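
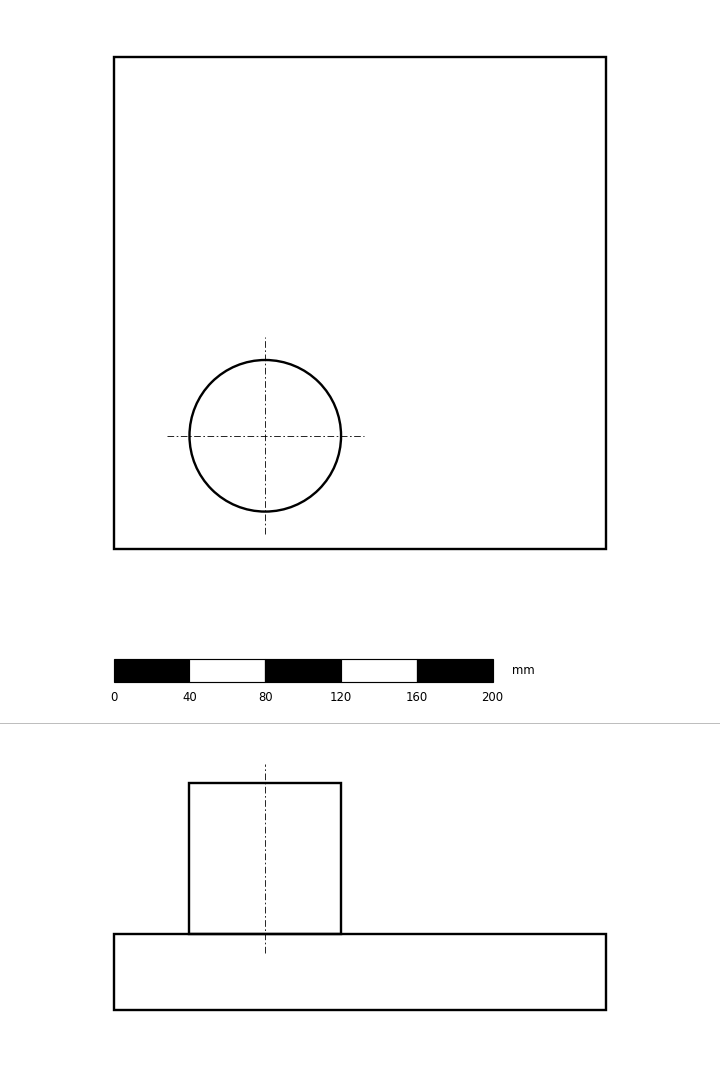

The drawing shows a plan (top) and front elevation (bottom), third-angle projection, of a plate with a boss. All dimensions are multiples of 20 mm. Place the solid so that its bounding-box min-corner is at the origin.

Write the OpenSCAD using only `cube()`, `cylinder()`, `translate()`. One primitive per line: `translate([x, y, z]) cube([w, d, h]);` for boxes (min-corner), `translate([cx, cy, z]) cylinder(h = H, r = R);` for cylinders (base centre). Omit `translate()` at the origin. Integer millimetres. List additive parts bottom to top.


cube([260, 260, 40]);
translate([80, 60, 40]) cylinder(h = 80, r = 40);


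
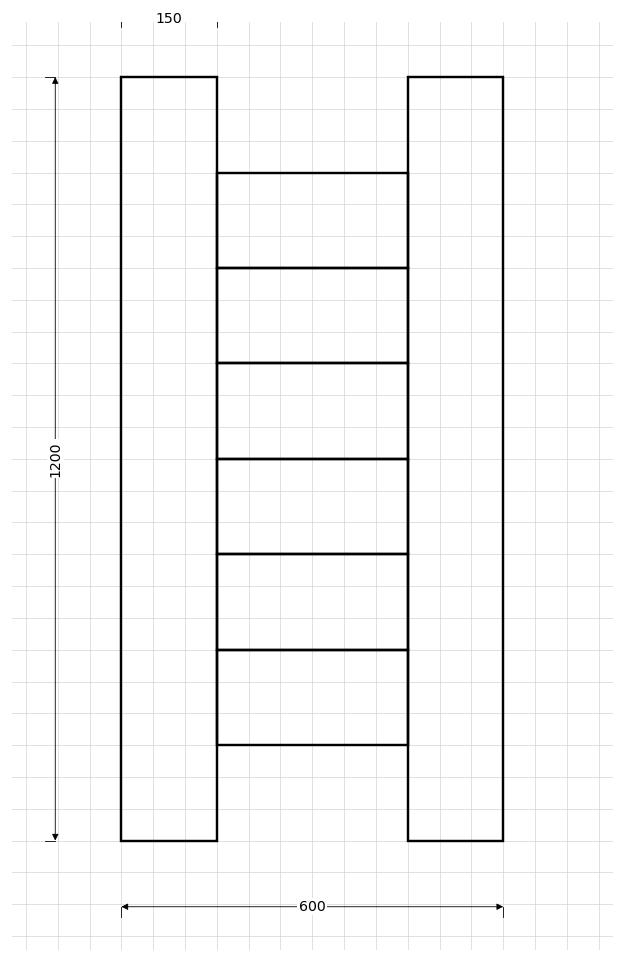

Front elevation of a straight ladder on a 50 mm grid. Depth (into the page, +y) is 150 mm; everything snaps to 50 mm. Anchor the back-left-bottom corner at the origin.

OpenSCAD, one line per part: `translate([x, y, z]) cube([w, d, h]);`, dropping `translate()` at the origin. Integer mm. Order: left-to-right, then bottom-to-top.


cube([150, 150, 1200]);
translate([150, 0, 150]) cube([300, 150, 150]);
translate([150, 0, 300]) cube([300, 150, 150]);
translate([150, 0, 450]) cube([300, 150, 150]);
translate([150, 0, 600]) cube([300, 150, 150]);
translate([150, 0, 750]) cube([300, 150, 150]);
translate([150, 0, 900]) cube([300, 150, 150]);
translate([450, 0, 0]) cube([150, 150, 1200]);


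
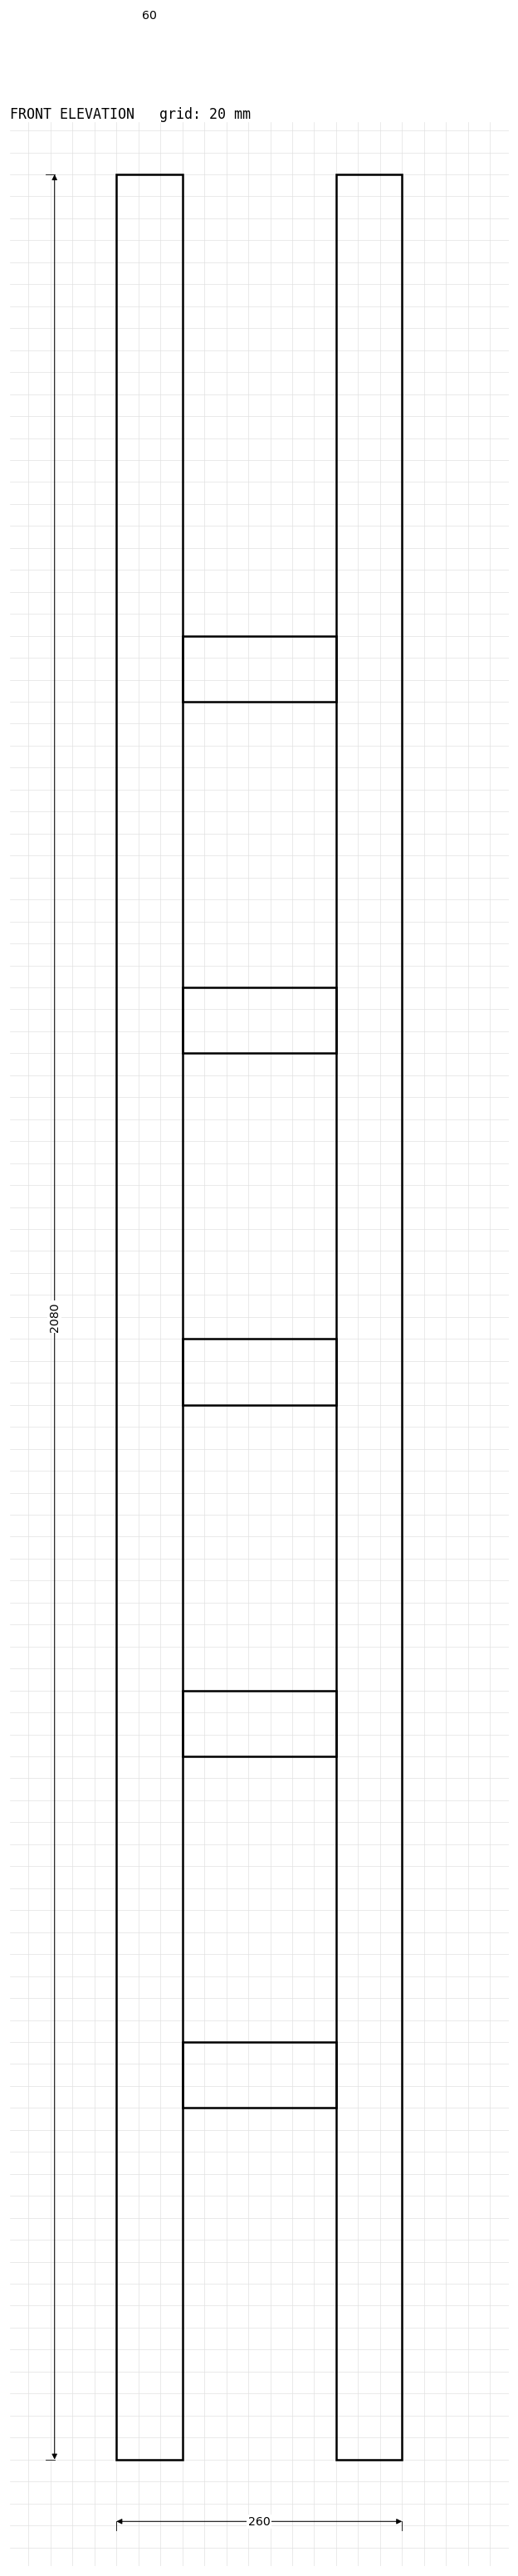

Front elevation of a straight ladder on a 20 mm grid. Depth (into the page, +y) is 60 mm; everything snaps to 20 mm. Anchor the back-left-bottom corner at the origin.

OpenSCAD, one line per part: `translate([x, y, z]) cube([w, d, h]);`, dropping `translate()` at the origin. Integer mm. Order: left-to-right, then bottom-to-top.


cube([60, 60, 2080]);
translate([60, 0, 320]) cube([140, 60, 60]);
translate([60, 0, 640]) cube([140, 60, 60]);
translate([60, 0, 960]) cube([140, 60, 60]);
translate([60, 0, 1280]) cube([140, 60, 60]);
translate([60, 0, 1600]) cube([140, 60, 60]);
translate([200, 0, 0]) cube([60, 60, 2080]);


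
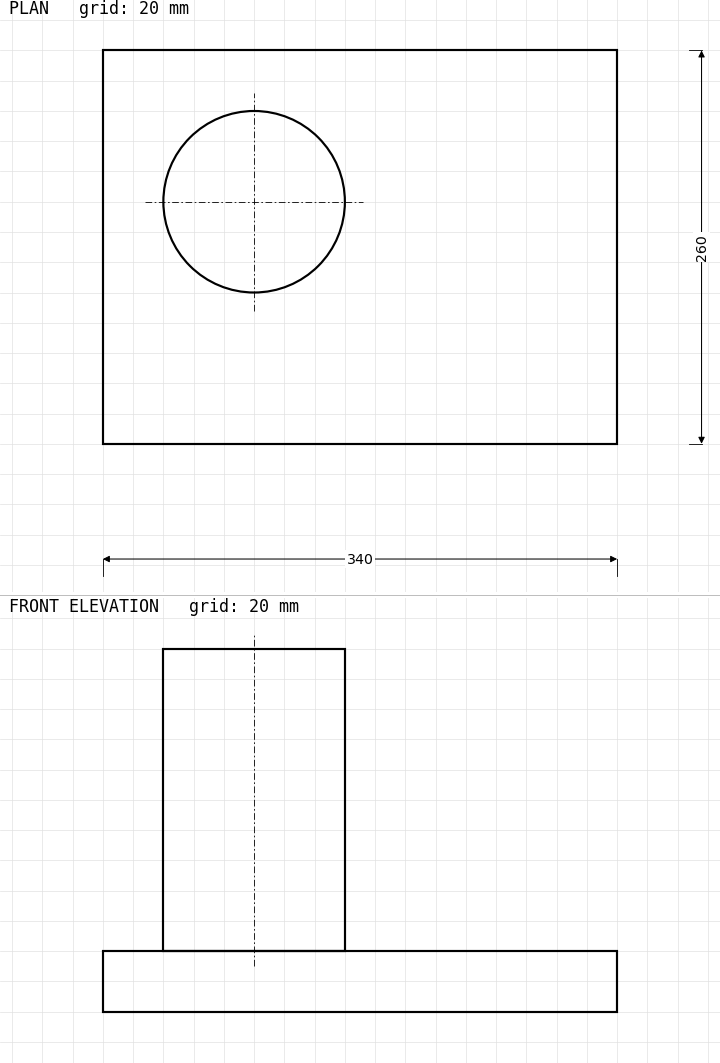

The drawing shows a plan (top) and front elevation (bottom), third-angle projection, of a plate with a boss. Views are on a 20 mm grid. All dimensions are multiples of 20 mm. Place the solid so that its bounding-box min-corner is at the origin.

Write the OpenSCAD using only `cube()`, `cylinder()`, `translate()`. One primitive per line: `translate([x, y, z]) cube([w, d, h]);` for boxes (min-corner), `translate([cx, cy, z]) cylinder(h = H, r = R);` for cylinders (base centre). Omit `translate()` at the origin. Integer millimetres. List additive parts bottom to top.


cube([340, 260, 40]);
translate([100, 160, 40]) cylinder(h = 200, r = 60);


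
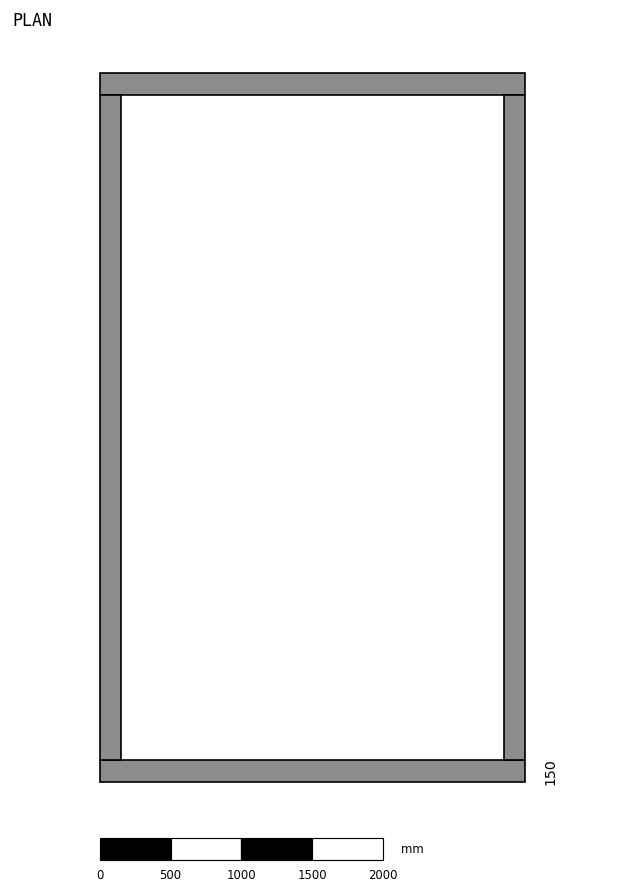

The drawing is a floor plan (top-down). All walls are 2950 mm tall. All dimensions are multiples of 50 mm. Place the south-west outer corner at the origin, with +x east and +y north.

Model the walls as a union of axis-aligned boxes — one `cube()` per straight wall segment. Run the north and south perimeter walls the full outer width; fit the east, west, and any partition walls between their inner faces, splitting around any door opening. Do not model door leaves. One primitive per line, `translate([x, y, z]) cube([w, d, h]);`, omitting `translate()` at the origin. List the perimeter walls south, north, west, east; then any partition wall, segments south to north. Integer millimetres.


cube([3000, 150, 2950]);
translate([0, 4850, 0]) cube([3000, 150, 2950]);
translate([0, 150, 0]) cube([150, 4700, 2950]);
translate([2850, 150, 0]) cube([150, 4700, 2950]);


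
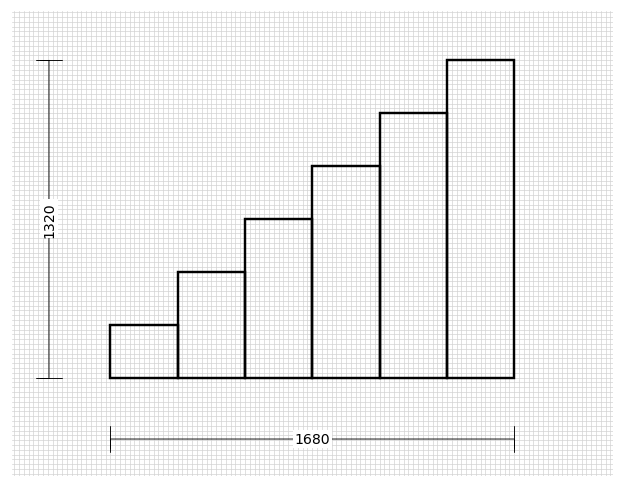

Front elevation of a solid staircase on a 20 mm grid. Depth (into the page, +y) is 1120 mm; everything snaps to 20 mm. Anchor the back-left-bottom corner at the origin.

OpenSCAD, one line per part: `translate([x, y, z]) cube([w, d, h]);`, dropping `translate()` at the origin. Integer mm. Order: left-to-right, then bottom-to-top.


cube([280, 1120, 220]);
translate([280, 0, 0]) cube([280, 1120, 440]);
translate([560, 0, 0]) cube([280, 1120, 660]);
translate([840, 0, 0]) cube([280, 1120, 880]);
translate([1120, 0, 0]) cube([280, 1120, 1100]);
translate([1400, 0, 0]) cube([280, 1120, 1320]);


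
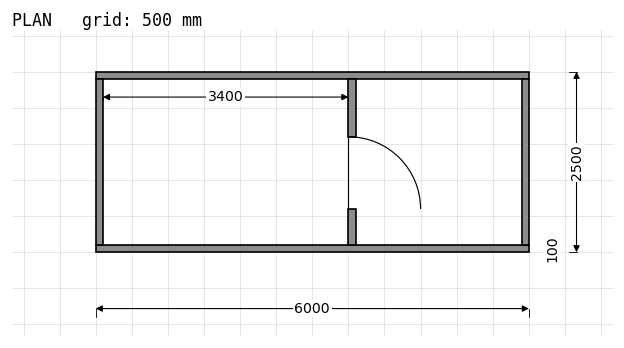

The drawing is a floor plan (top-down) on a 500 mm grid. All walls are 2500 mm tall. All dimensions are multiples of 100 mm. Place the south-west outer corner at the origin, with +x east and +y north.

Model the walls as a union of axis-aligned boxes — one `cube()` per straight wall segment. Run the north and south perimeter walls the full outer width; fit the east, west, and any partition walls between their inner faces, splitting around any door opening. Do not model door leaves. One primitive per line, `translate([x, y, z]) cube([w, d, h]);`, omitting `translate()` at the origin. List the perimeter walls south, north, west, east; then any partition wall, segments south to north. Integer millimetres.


cube([6000, 100, 2500]);
translate([0, 2400, 0]) cube([6000, 100, 2500]);
translate([0, 100, 0]) cube([100, 2300, 2500]);
translate([5900, 100, 0]) cube([100, 2300, 2500]);
translate([3500, 100, 0]) cube([100, 500, 2500]);
translate([3500, 1600, 0]) cube([100, 800, 2500]);


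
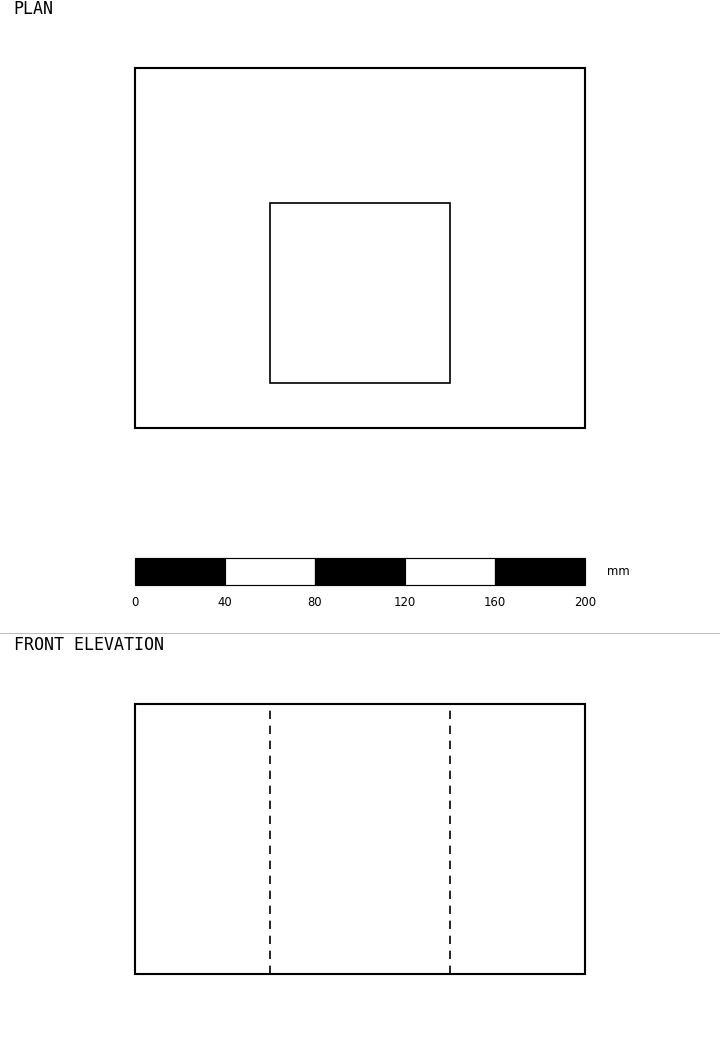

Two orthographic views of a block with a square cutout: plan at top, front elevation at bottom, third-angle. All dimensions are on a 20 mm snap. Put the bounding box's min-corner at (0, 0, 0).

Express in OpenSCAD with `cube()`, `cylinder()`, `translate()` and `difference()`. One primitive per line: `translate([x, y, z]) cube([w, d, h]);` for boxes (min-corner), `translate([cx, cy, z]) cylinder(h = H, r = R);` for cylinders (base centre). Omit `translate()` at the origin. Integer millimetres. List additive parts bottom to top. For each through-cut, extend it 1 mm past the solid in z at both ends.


difference() {
  cube([200, 160, 120]);
  translate([60, 20, -1]) cube([80, 80, 122]);
}


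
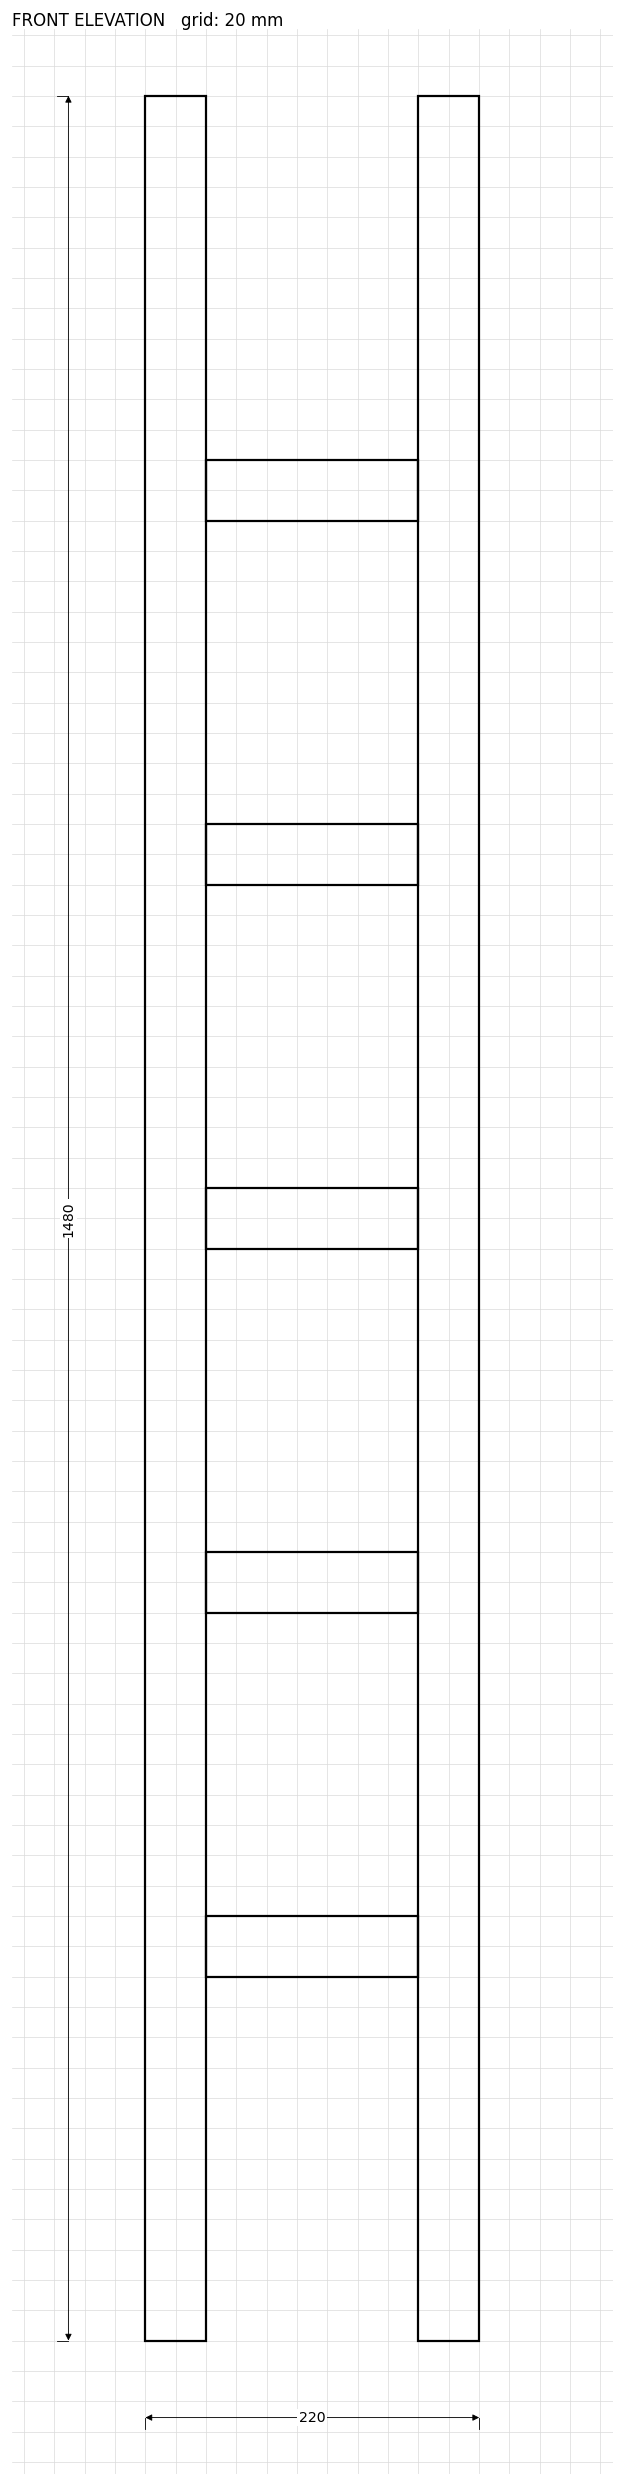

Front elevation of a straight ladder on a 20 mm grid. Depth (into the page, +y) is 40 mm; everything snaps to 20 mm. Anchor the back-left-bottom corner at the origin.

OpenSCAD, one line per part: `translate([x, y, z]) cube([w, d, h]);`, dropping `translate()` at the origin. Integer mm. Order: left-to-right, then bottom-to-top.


cube([40, 40, 1480]);
translate([40, 0, 240]) cube([140, 40, 40]);
translate([40, 0, 480]) cube([140, 40, 40]);
translate([40, 0, 720]) cube([140, 40, 40]);
translate([40, 0, 960]) cube([140, 40, 40]);
translate([40, 0, 1200]) cube([140, 40, 40]);
translate([180, 0, 0]) cube([40, 40, 1480]);


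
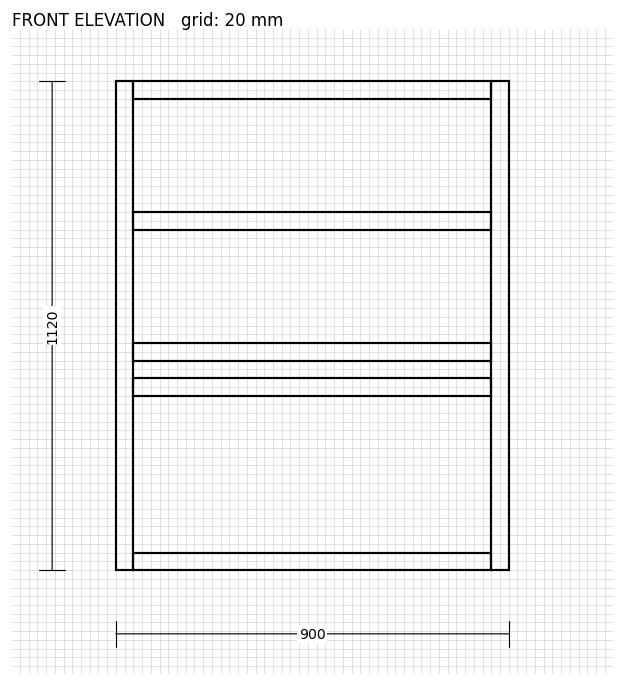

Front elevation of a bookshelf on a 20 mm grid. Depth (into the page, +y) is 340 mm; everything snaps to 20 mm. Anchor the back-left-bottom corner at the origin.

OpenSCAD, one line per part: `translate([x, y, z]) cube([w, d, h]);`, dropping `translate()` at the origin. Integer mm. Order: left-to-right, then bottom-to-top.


cube([40, 340, 1120]);
translate([40, 0, 0]) cube([820, 340, 40]);
translate([40, 0, 400]) cube([820, 340, 40]);
translate([40, 0, 480]) cube([820, 340, 40]);
translate([40, 0, 780]) cube([820, 340, 40]);
translate([40, 0, 1080]) cube([820, 340, 40]);
translate([860, 0, 0]) cube([40, 340, 1120]);


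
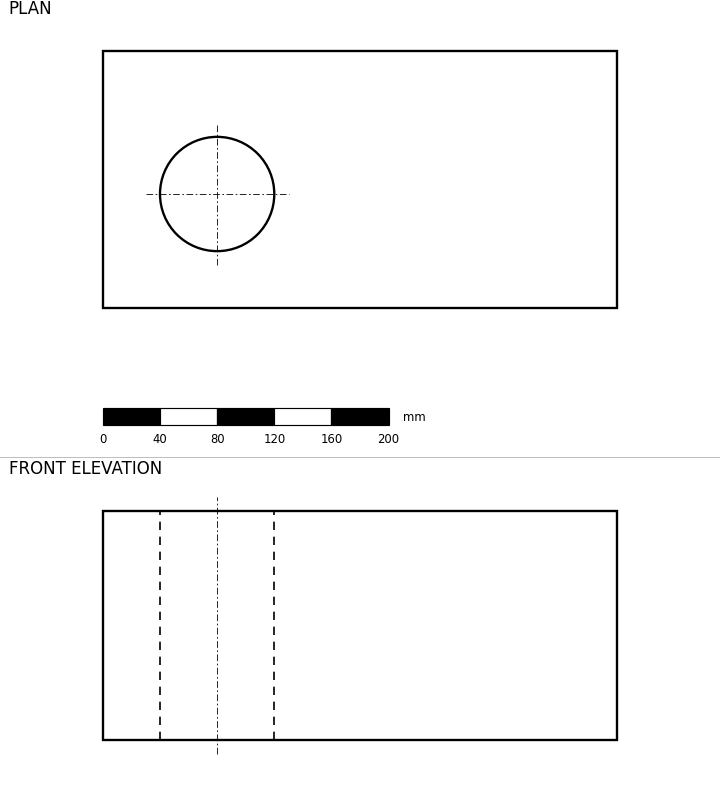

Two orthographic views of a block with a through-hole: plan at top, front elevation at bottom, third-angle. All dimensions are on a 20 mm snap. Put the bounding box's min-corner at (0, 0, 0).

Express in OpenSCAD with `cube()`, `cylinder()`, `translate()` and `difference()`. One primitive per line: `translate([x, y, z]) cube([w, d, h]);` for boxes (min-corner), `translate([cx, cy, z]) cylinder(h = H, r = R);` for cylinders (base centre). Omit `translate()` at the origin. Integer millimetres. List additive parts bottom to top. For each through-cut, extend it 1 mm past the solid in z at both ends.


difference() {
  cube([360, 180, 160]);
  translate([80, 80, -1]) cylinder(h = 162, r = 40);
}


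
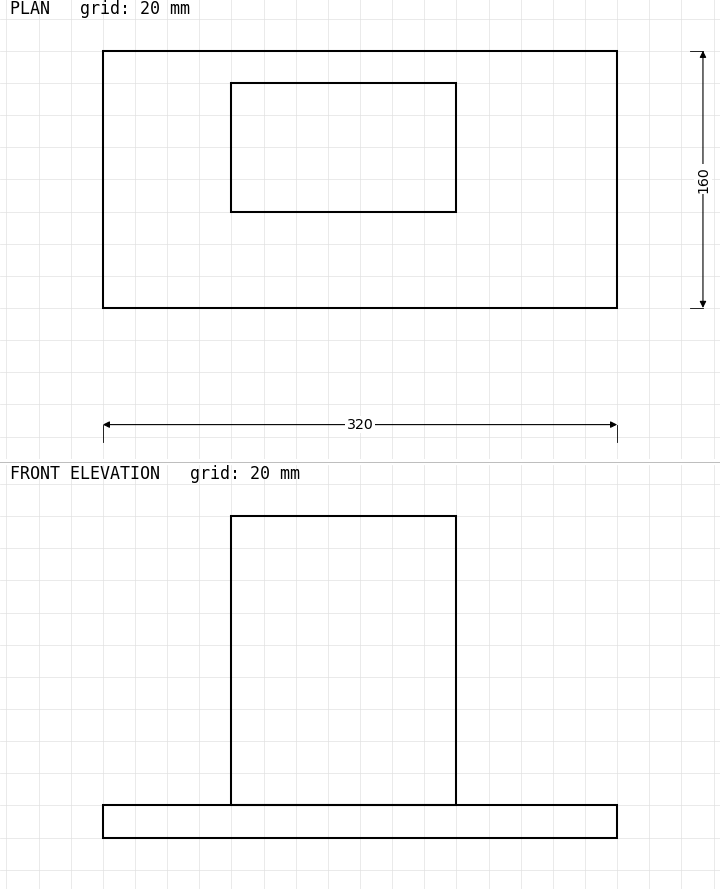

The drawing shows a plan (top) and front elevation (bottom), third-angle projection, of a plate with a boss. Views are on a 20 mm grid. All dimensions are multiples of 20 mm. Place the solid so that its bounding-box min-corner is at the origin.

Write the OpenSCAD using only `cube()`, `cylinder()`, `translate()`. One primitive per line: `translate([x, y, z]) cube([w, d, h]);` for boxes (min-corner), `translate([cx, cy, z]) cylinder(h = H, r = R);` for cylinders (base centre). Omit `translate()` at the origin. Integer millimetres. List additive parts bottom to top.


cube([320, 160, 20]);
translate([80, 60, 20]) cube([140, 80, 180]);


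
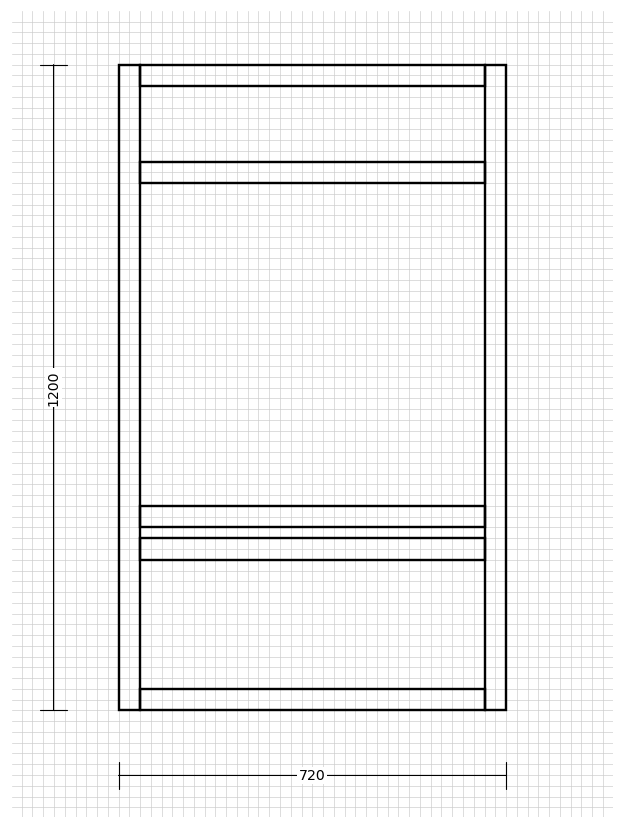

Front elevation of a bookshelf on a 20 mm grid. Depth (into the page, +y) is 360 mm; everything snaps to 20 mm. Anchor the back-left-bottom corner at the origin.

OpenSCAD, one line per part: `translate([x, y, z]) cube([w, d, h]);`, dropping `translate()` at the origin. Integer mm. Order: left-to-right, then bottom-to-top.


cube([40, 360, 1200]);
translate([40, 0, 0]) cube([640, 360, 40]);
translate([40, 0, 280]) cube([640, 360, 40]);
translate([40, 0, 340]) cube([640, 360, 40]);
translate([40, 0, 980]) cube([640, 360, 40]);
translate([40, 0, 1160]) cube([640, 360, 40]);
translate([680, 0, 0]) cube([40, 360, 1200]);


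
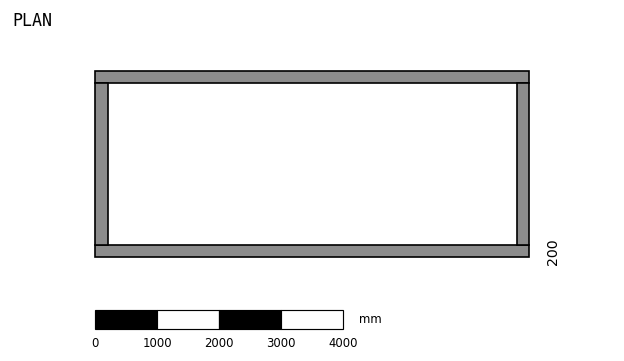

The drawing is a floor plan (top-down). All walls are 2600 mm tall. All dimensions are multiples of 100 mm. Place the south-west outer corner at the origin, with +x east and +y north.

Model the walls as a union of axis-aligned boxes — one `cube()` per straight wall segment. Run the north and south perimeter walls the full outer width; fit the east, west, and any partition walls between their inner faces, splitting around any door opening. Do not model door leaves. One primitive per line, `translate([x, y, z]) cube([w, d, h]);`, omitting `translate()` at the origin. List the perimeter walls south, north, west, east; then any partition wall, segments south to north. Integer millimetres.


cube([7000, 200, 2600]);
translate([0, 2800, 0]) cube([7000, 200, 2600]);
translate([0, 200, 0]) cube([200, 2600, 2600]);
translate([6800, 200, 0]) cube([200, 2600, 2600]);


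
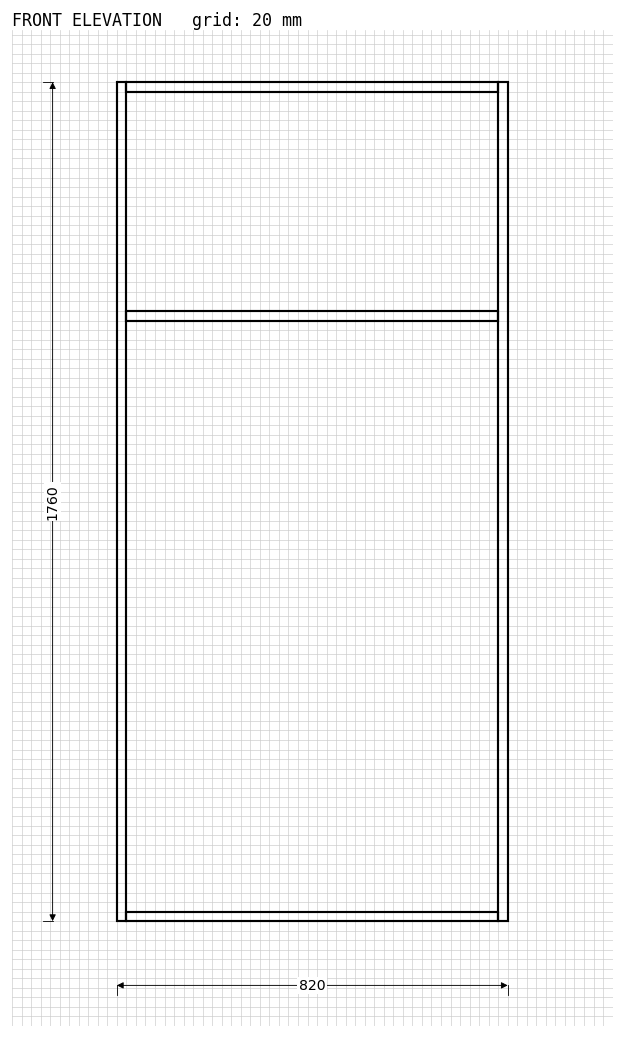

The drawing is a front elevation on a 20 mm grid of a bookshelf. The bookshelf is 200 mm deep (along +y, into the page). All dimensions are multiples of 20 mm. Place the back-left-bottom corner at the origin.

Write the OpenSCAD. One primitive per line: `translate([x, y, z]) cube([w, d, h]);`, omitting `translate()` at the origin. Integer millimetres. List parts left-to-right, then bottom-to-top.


cube([20, 200, 1760]);
translate([20, 0, 0]) cube([780, 200, 20]);
translate([20, 0, 1260]) cube([780, 200, 20]);
translate([20, 0, 1740]) cube([780, 200, 20]);
translate([800, 0, 0]) cube([20, 200, 1760]);


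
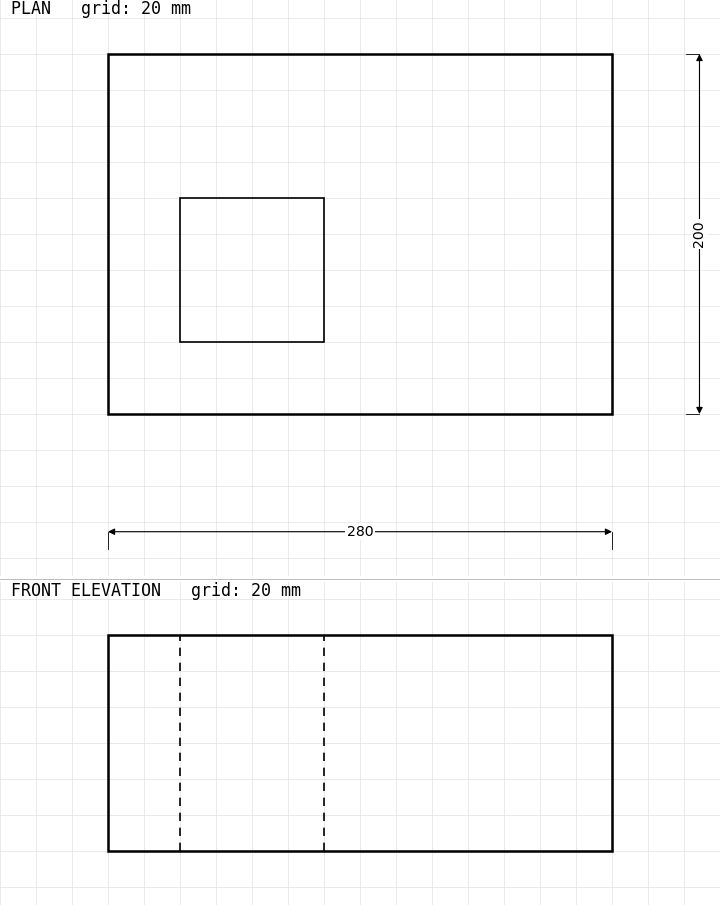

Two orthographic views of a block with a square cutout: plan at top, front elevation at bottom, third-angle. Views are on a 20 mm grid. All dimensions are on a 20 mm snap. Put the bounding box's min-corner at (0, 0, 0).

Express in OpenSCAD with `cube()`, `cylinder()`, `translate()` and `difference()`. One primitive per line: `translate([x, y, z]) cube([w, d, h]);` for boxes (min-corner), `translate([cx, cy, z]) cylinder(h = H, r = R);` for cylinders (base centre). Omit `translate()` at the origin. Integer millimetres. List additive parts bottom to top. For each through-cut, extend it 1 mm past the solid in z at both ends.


difference() {
  cube([280, 200, 120]);
  translate([40, 40, -1]) cube([80, 80, 122]);
}


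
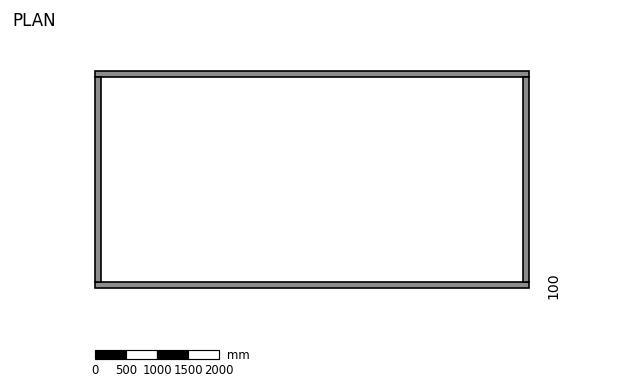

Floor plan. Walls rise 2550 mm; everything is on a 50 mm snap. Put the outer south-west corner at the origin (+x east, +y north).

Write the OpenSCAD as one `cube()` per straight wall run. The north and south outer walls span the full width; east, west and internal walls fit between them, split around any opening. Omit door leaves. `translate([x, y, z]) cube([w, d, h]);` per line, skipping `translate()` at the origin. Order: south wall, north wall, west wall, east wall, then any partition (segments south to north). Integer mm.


cube([7000, 100, 2550]);
translate([0, 3400, 0]) cube([7000, 100, 2550]);
translate([0, 100, 0]) cube([100, 3300, 2550]);
translate([6900, 100, 0]) cube([100, 3300, 2550]);


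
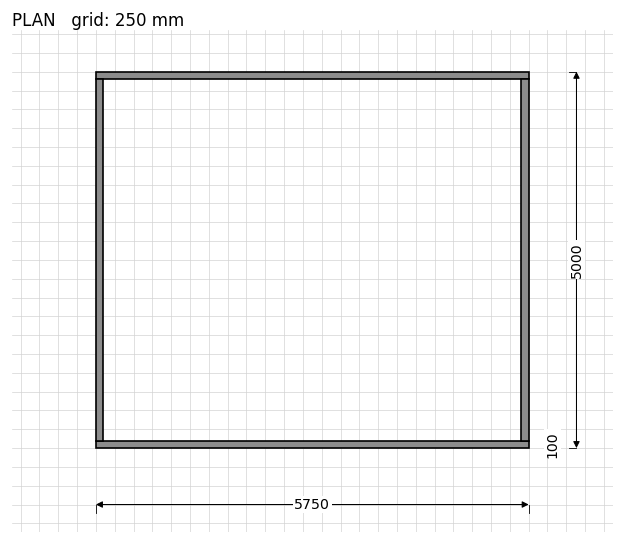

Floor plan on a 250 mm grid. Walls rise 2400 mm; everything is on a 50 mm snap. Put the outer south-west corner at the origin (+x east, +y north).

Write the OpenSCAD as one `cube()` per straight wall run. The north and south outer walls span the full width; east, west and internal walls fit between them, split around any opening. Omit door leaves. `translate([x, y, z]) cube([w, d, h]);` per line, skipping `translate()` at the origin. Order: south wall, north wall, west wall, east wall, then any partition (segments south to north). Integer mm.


cube([5750, 100, 2400]);
translate([0, 4900, 0]) cube([5750, 100, 2400]);
translate([0, 100, 0]) cube([100, 4800, 2400]);
translate([5650, 100, 0]) cube([100, 4800, 2400]);


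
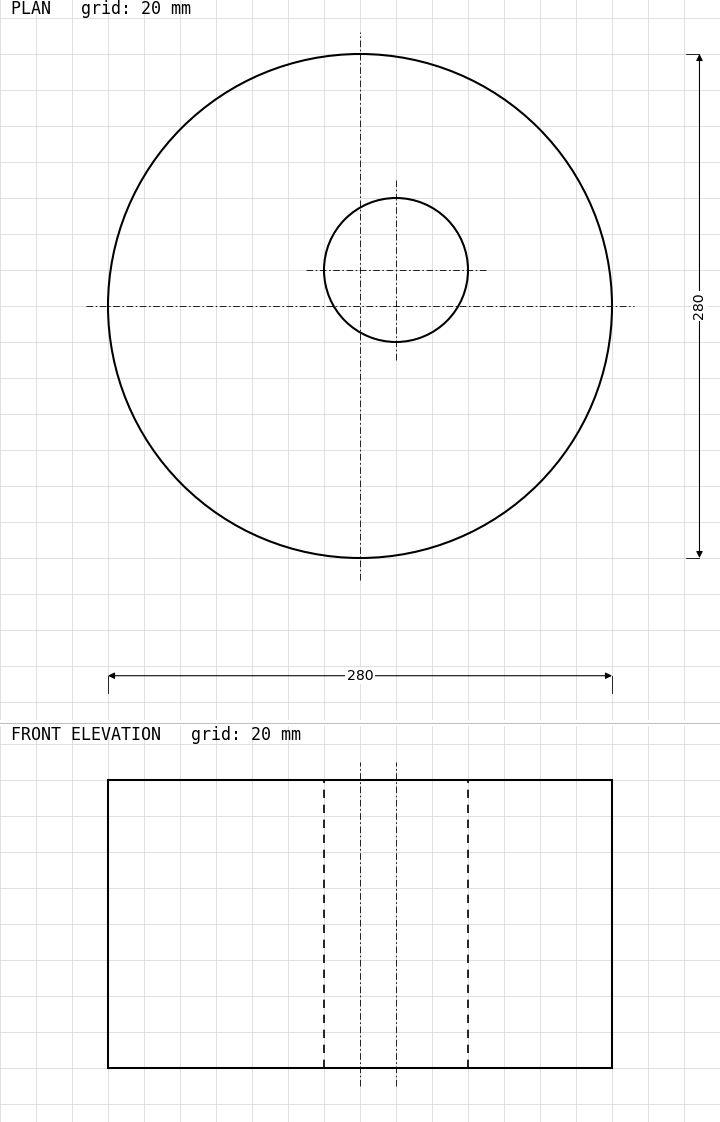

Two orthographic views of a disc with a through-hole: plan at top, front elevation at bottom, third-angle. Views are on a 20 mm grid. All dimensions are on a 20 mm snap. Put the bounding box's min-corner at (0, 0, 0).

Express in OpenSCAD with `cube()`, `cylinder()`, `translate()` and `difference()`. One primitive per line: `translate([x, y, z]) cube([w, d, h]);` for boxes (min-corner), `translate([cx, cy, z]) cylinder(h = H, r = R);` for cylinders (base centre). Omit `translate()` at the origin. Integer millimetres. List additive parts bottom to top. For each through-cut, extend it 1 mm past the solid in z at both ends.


difference() {
  translate([140, 140, 0]) cylinder(h = 160, r = 140);
  translate([160, 160, -1]) cylinder(h = 162, r = 40);
}


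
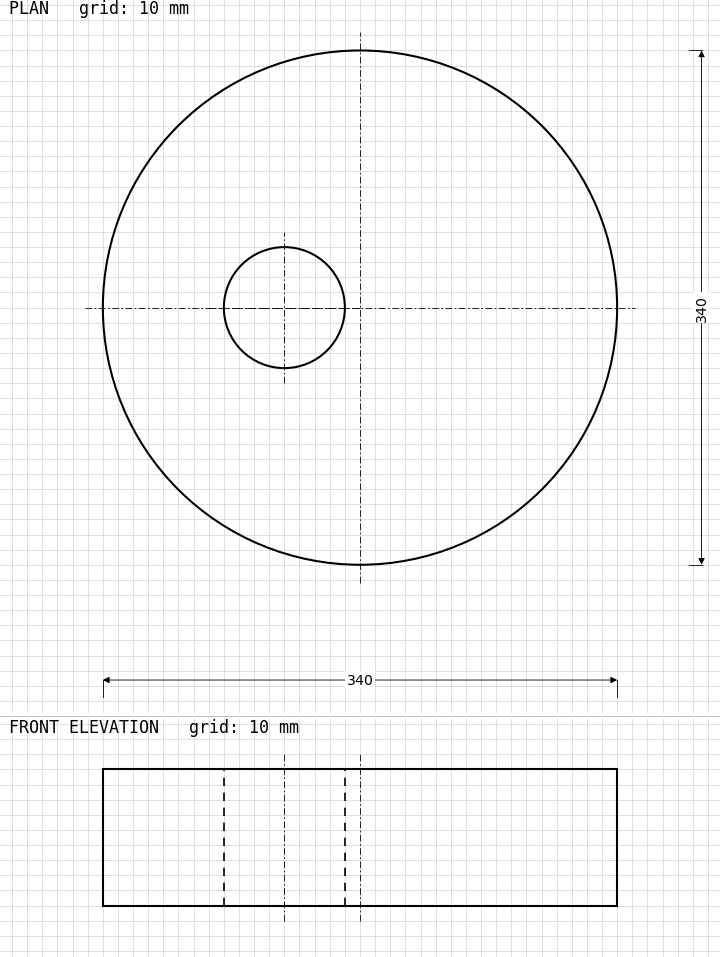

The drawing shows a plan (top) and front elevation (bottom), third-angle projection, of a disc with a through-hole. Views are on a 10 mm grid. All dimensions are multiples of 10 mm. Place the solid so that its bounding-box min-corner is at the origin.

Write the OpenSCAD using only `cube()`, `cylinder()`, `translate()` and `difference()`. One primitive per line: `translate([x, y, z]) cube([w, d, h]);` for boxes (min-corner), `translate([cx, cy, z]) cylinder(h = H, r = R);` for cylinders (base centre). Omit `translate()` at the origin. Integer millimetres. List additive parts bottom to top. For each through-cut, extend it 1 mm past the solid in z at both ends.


difference() {
  translate([170, 170, 0]) cylinder(h = 90, r = 170);
  translate([120, 170, -1]) cylinder(h = 92, r = 40);
}


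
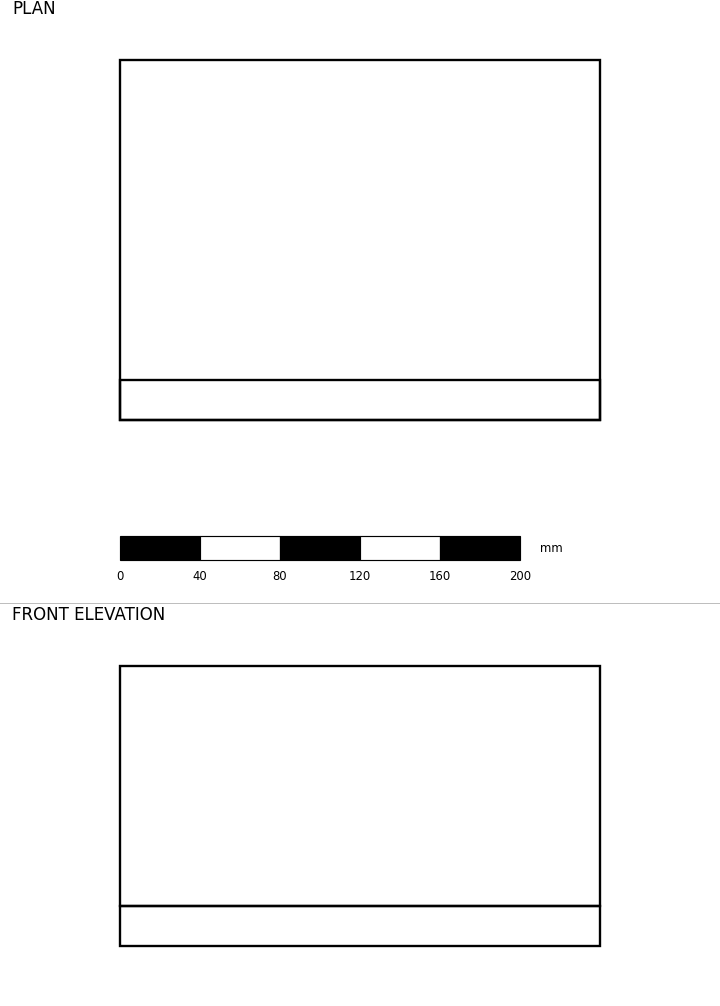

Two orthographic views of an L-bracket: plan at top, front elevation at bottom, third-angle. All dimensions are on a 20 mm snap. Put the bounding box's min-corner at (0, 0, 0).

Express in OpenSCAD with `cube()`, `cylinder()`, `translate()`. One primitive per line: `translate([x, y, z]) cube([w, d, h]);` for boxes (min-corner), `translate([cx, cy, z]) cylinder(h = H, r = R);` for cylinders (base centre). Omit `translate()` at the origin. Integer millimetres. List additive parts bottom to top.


cube([240, 180, 20]);
translate([0, 0, 20]) cube([240, 20, 120]);


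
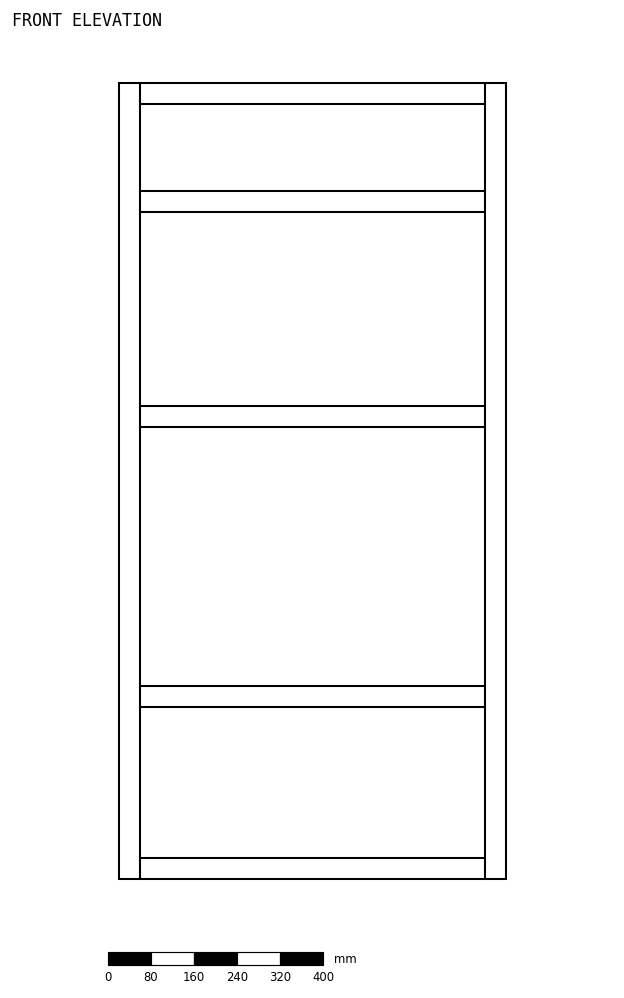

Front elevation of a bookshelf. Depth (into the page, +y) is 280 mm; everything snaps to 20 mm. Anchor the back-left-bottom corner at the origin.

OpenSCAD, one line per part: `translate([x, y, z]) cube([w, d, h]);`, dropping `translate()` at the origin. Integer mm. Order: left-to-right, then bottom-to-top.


cube([40, 280, 1480]);
translate([40, 0, 0]) cube([640, 280, 40]);
translate([40, 0, 320]) cube([640, 280, 40]);
translate([40, 0, 840]) cube([640, 280, 40]);
translate([40, 0, 1240]) cube([640, 280, 40]);
translate([40, 0, 1440]) cube([640, 280, 40]);
translate([680, 0, 0]) cube([40, 280, 1480]);


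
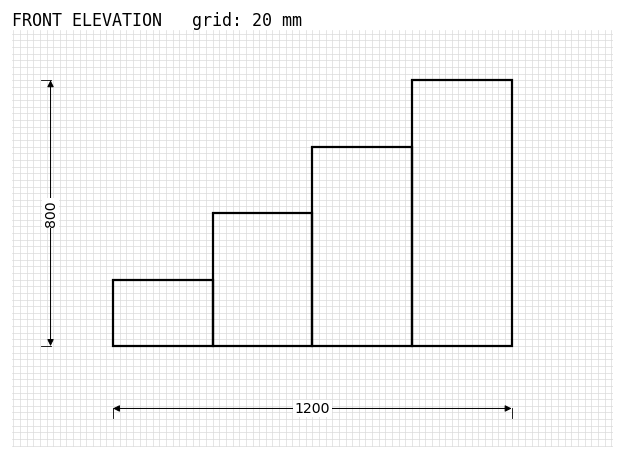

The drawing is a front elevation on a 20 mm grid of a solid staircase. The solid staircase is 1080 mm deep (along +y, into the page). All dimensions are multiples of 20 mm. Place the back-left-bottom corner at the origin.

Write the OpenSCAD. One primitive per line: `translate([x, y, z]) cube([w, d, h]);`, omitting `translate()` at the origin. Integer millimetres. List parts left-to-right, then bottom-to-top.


cube([300, 1080, 200]);
translate([300, 0, 0]) cube([300, 1080, 400]);
translate([600, 0, 0]) cube([300, 1080, 600]);
translate([900, 0, 0]) cube([300, 1080, 800]);


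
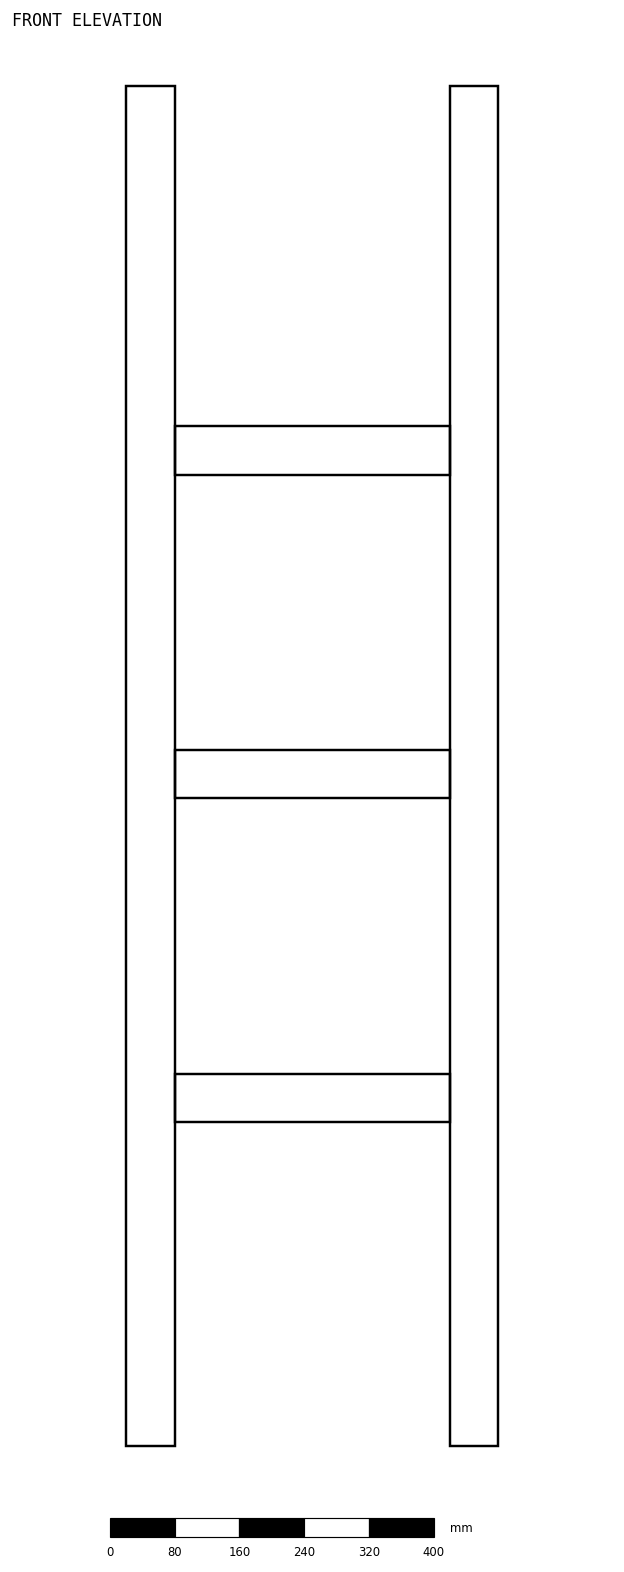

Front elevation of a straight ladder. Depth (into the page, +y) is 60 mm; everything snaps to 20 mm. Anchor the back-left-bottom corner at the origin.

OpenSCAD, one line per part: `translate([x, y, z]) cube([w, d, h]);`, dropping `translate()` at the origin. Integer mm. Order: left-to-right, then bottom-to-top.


cube([60, 60, 1680]);
translate([60, 0, 400]) cube([340, 60, 60]);
translate([60, 0, 800]) cube([340, 60, 60]);
translate([60, 0, 1200]) cube([340, 60, 60]);
translate([400, 0, 0]) cube([60, 60, 1680]);


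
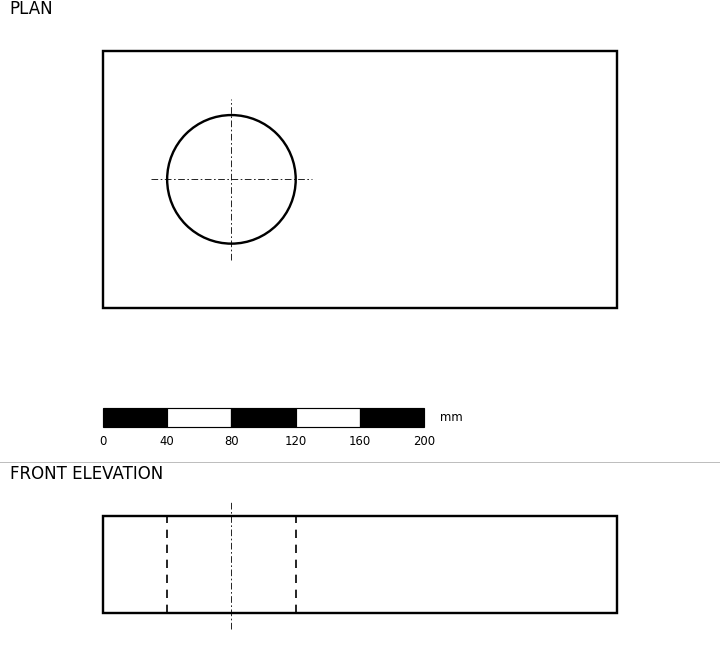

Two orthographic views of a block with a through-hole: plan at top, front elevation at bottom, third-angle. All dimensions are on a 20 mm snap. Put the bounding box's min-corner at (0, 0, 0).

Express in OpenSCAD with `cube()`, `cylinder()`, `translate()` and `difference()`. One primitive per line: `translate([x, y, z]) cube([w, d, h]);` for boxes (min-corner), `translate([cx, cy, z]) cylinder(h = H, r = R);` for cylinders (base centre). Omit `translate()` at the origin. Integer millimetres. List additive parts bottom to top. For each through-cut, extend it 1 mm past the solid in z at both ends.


difference() {
  cube([320, 160, 60]);
  translate([80, 80, -1]) cylinder(h = 62, r = 40);
}


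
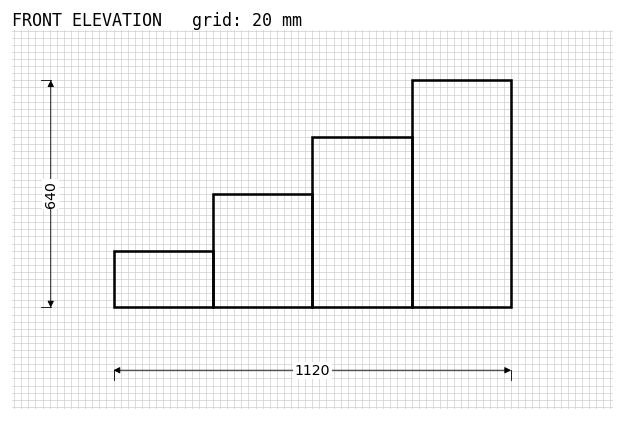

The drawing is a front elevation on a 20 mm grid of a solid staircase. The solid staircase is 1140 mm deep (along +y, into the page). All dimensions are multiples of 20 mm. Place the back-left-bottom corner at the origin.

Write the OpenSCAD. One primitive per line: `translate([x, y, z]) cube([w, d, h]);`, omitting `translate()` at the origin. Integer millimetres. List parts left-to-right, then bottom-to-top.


cube([280, 1140, 160]);
translate([280, 0, 0]) cube([280, 1140, 320]);
translate([560, 0, 0]) cube([280, 1140, 480]);
translate([840, 0, 0]) cube([280, 1140, 640]);


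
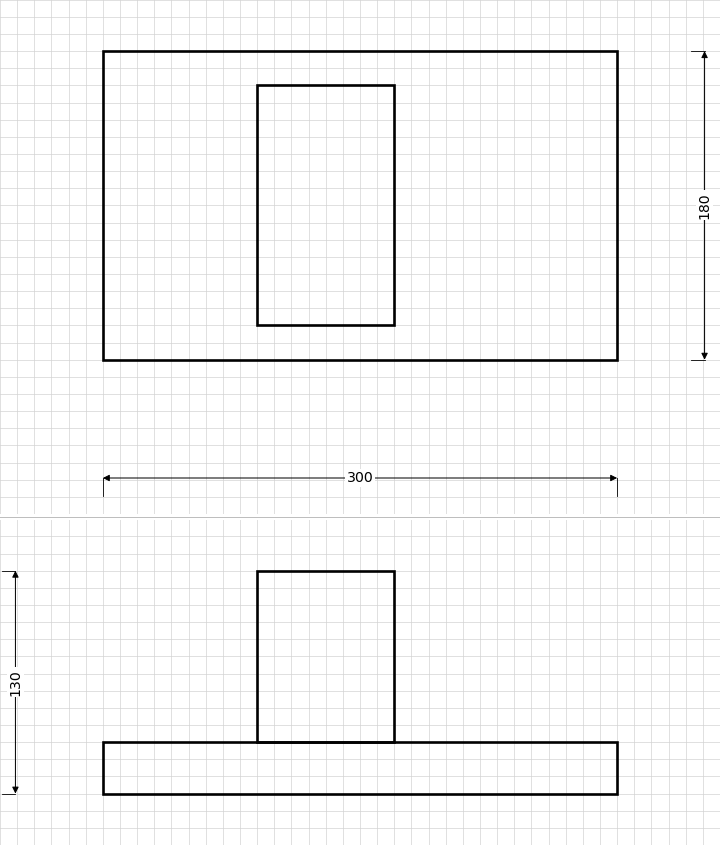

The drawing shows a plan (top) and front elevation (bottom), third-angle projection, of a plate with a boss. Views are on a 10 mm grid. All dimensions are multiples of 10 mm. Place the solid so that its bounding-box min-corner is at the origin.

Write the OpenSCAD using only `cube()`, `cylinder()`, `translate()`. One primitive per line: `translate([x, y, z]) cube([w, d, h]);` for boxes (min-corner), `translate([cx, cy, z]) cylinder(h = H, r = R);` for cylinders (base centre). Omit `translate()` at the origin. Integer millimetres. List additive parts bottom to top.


cube([300, 180, 30]);
translate([90, 20, 30]) cube([80, 140, 100]);


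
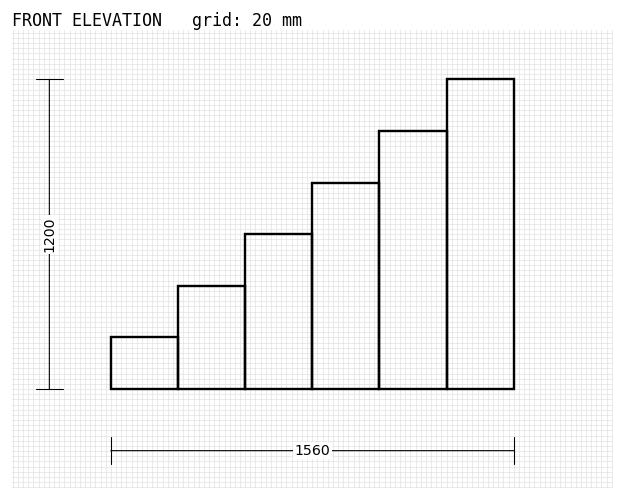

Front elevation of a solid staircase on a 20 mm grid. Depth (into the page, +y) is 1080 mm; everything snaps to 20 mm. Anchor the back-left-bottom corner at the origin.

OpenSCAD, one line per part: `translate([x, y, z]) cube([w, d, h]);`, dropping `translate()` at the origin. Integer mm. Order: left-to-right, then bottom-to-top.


cube([260, 1080, 200]);
translate([260, 0, 0]) cube([260, 1080, 400]);
translate([520, 0, 0]) cube([260, 1080, 600]);
translate([780, 0, 0]) cube([260, 1080, 800]);
translate([1040, 0, 0]) cube([260, 1080, 1000]);
translate([1300, 0, 0]) cube([260, 1080, 1200]);


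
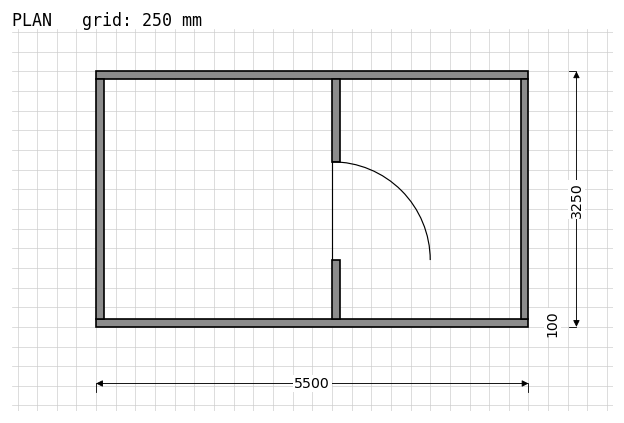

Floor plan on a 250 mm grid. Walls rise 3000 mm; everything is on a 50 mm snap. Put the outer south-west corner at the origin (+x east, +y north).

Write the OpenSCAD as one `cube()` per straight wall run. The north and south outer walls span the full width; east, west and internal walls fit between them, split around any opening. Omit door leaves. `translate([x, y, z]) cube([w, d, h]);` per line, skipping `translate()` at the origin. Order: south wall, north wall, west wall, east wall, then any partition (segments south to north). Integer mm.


cube([5500, 100, 3000]);
translate([0, 3150, 0]) cube([5500, 100, 3000]);
translate([0, 100, 0]) cube([100, 3050, 3000]);
translate([5400, 100, 0]) cube([100, 3050, 3000]);
translate([3000, 100, 0]) cube([100, 750, 3000]);
translate([3000, 2100, 0]) cube([100, 1050, 3000]);


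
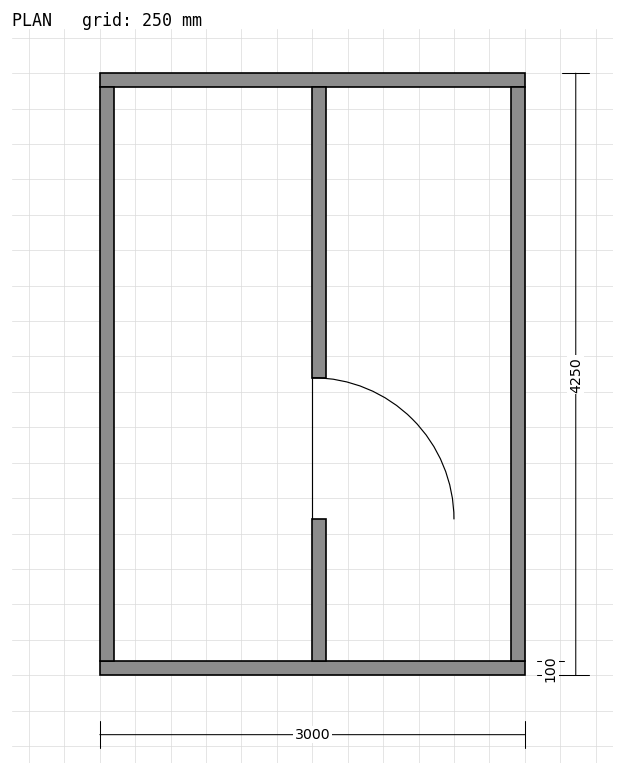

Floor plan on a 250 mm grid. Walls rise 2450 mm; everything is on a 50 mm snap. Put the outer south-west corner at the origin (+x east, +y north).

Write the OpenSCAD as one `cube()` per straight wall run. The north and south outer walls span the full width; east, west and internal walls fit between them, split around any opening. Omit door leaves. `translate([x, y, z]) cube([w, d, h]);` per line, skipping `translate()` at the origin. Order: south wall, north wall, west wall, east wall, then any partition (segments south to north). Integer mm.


cube([3000, 100, 2450]);
translate([0, 4150, 0]) cube([3000, 100, 2450]);
translate([0, 100, 0]) cube([100, 4050, 2450]);
translate([2900, 100, 0]) cube([100, 4050, 2450]);
translate([1500, 100, 0]) cube([100, 1000, 2450]);
translate([1500, 2100, 0]) cube([100, 2050, 2450]);


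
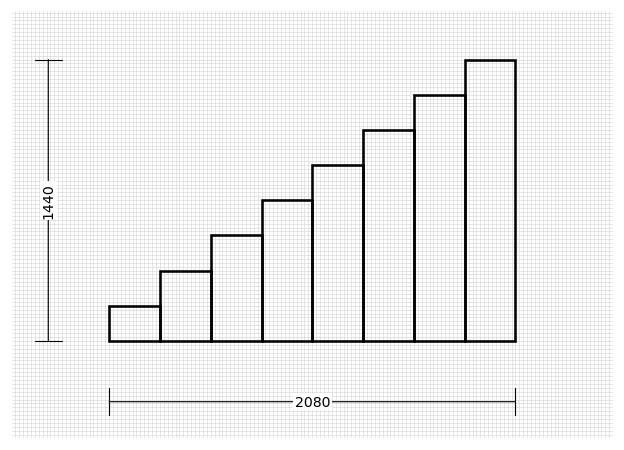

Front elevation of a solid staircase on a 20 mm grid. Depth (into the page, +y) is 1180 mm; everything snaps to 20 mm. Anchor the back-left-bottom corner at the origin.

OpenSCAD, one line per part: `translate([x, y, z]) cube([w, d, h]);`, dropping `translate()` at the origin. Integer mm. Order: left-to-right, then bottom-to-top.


cube([260, 1180, 180]);
translate([260, 0, 0]) cube([260, 1180, 360]);
translate([520, 0, 0]) cube([260, 1180, 540]);
translate([780, 0, 0]) cube([260, 1180, 720]);
translate([1040, 0, 0]) cube([260, 1180, 900]);
translate([1300, 0, 0]) cube([260, 1180, 1080]);
translate([1560, 0, 0]) cube([260, 1180, 1260]);
translate([1820, 0, 0]) cube([260, 1180, 1440]);


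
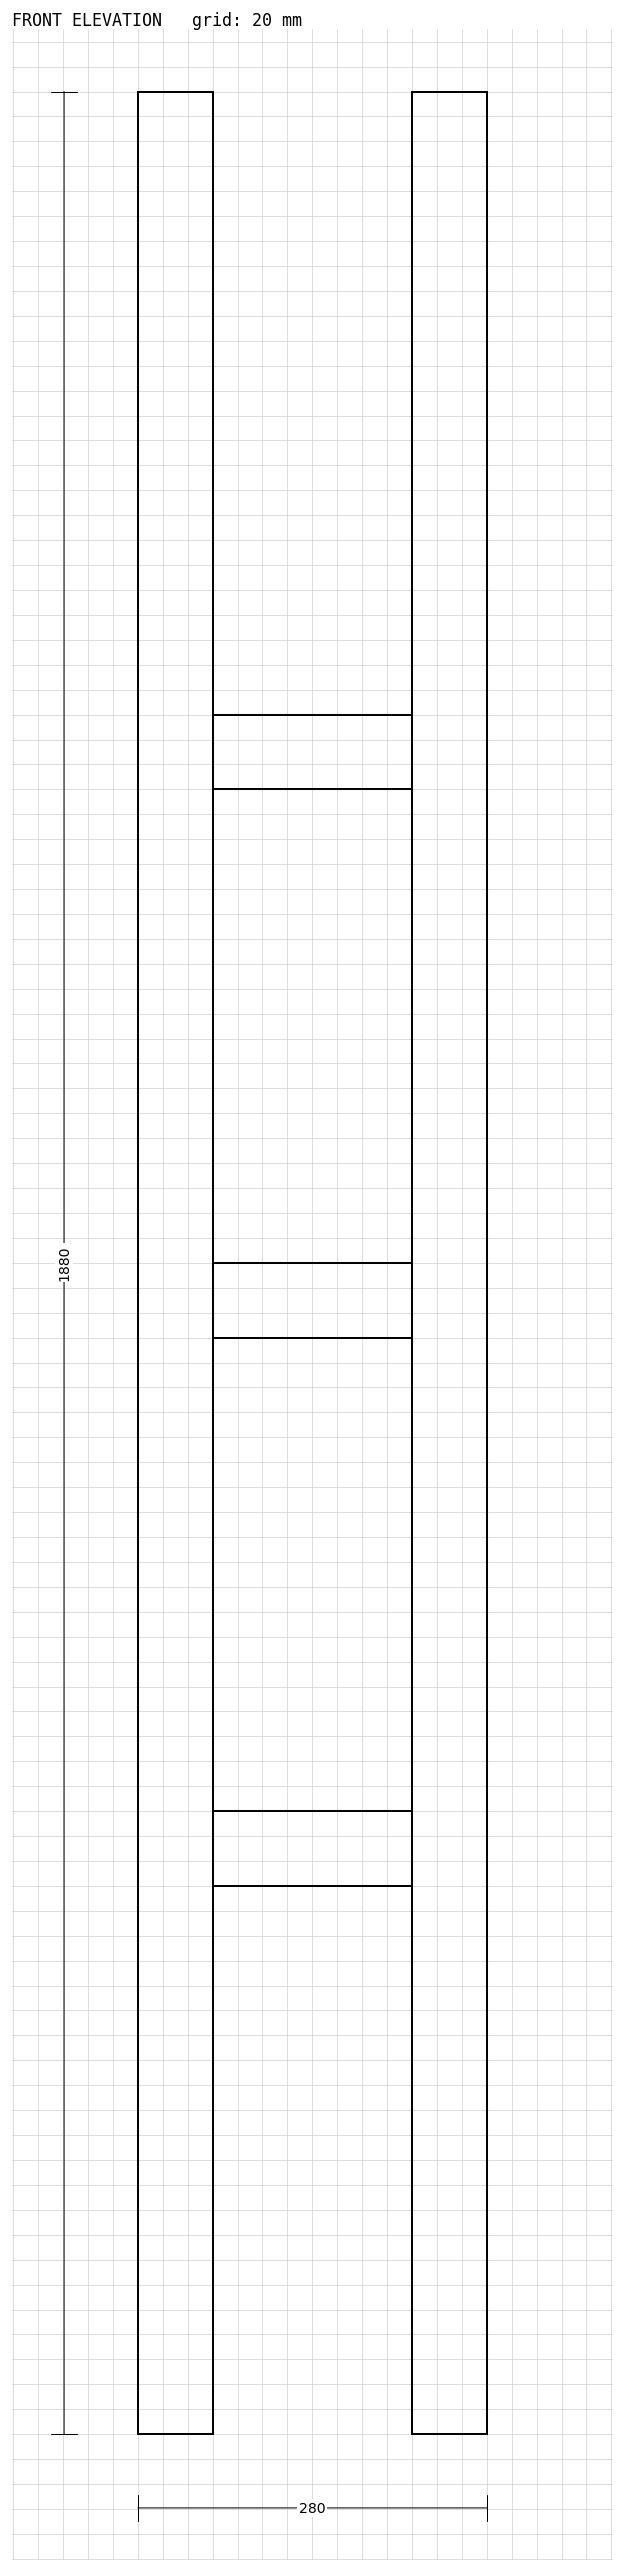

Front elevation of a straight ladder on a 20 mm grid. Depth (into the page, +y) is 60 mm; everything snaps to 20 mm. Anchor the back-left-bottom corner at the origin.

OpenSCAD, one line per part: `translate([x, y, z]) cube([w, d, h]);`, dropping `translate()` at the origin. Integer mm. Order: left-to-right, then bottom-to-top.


cube([60, 60, 1880]);
translate([60, 0, 440]) cube([160, 60, 60]);
translate([60, 0, 880]) cube([160, 60, 60]);
translate([60, 0, 1320]) cube([160, 60, 60]);
translate([220, 0, 0]) cube([60, 60, 1880]);


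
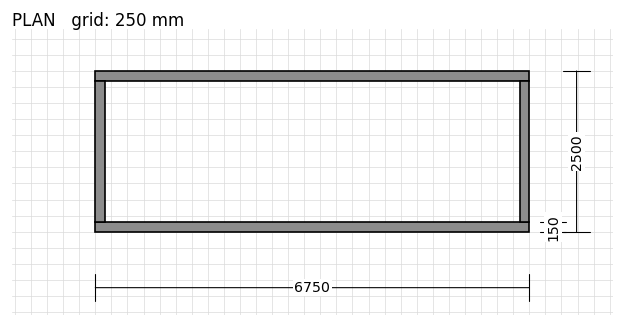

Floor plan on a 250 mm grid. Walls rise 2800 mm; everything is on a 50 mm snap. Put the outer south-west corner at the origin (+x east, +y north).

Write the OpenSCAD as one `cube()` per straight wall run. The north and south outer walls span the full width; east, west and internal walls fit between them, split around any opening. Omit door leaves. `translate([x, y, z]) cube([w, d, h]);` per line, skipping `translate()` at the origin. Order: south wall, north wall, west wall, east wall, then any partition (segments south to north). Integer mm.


cube([6750, 150, 2800]);
translate([0, 2350, 0]) cube([6750, 150, 2800]);
translate([0, 150, 0]) cube([150, 2200, 2800]);
translate([6600, 150, 0]) cube([150, 2200, 2800]);


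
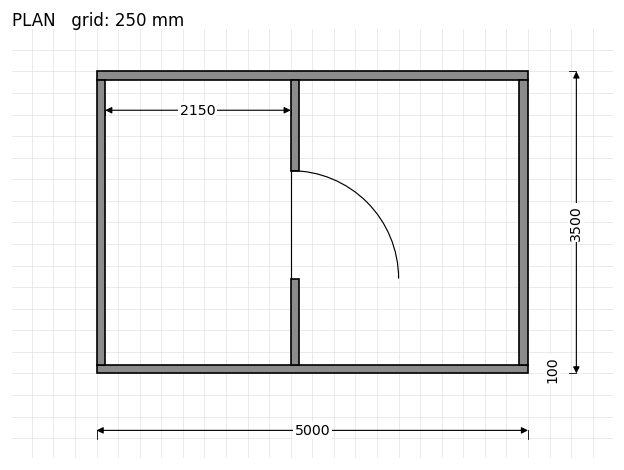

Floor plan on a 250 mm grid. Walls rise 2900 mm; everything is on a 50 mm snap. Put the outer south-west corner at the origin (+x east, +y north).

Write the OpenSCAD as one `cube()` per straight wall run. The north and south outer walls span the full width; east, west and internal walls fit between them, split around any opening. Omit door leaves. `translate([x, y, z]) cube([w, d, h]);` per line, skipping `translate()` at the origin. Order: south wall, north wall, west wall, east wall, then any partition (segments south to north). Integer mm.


cube([5000, 100, 2900]);
translate([0, 3400, 0]) cube([5000, 100, 2900]);
translate([0, 100, 0]) cube([100, 3300, 2900]);
translate([4900, 100, 0]) cube([100, 3300, 2900]);
translate([2250, 100, 0]) cube([100, 1000, 2900]);
translate([2250, 2350, 0]) cube([100, 1050, 2900]);


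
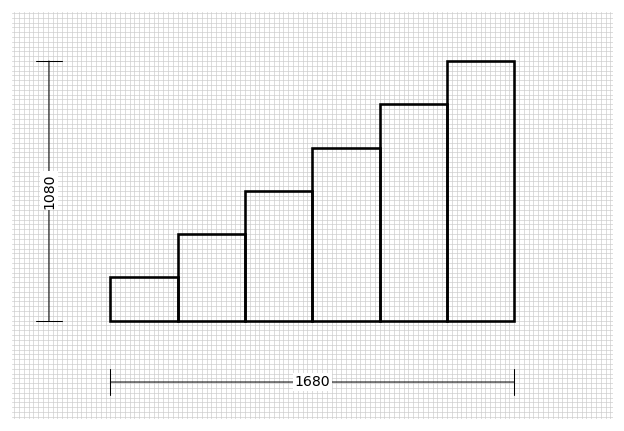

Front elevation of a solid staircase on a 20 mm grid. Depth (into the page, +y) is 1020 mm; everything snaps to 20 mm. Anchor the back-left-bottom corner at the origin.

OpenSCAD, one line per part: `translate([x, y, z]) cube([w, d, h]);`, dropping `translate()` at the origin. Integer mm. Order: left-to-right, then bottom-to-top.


cube([280, 1020, 180]);
translate([280, 0, 0]) cube([280, 1020, 360]);
translate([560, 0, 0]) cube([280, 1020, 540]);
translate([840, 0, 0]) cube([280, 1020, 720]);
translate([1120, 0, 0]) cube([280, 1020, 900]);
translate([1400, 0, 0]) cube([280, 1020, 1080]);


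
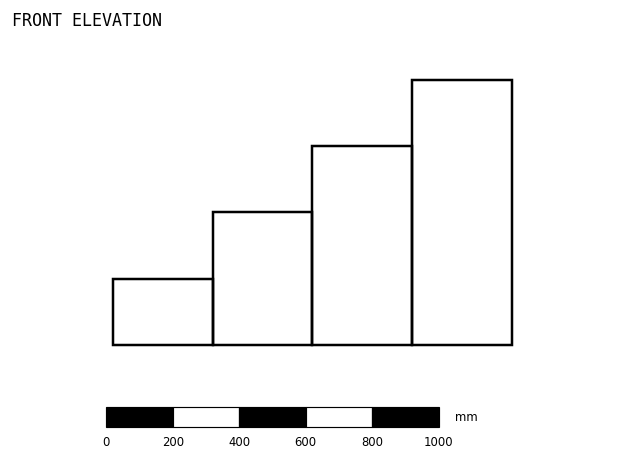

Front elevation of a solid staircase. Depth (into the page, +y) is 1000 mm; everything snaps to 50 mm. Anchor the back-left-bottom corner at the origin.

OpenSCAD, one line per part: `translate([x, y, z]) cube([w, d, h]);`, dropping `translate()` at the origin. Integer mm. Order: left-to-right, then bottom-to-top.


cube([300, 1000, 200]);
translate([300, 0, 0]) cube([300, 1000, 400]);
translate([600, 0, 0]) cube([300, 1000, 600]);
translate([900, 0, 0]) cube([300, 1000, 800]);


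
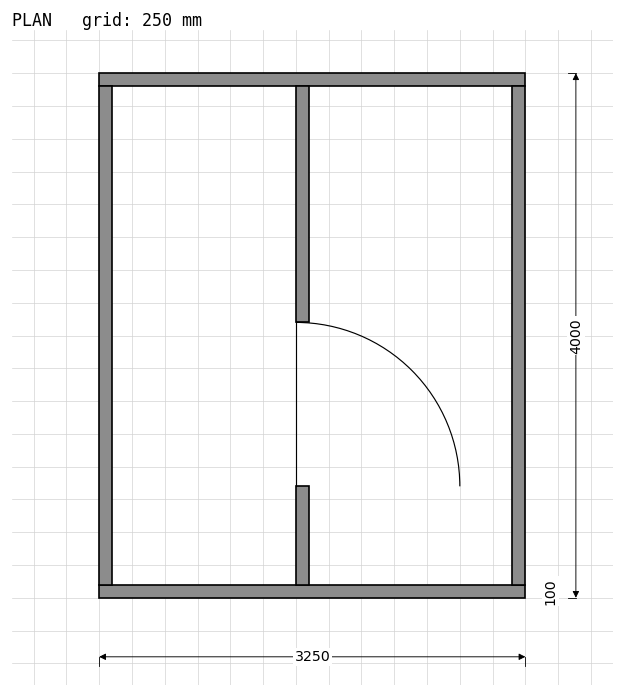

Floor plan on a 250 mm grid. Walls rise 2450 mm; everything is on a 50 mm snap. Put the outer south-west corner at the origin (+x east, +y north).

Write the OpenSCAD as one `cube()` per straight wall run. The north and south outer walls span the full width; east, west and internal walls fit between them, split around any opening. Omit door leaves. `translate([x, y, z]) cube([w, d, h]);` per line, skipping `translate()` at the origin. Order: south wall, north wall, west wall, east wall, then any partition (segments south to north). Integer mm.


cube([3250, 100, 2450]);
translate([0, 3900, 0]) cube([3250, 100, 2450]);
translate([0, 100, 0]) cube([100, 3800, 2450]);
translate([3150, 100, 0]) cube([100, 3800, 2450]);
translate([1500, 100, 0]) cube([100, 750, 2450]);
translate([1500, 2100, 0]) cube([100, 1800, 2450]);


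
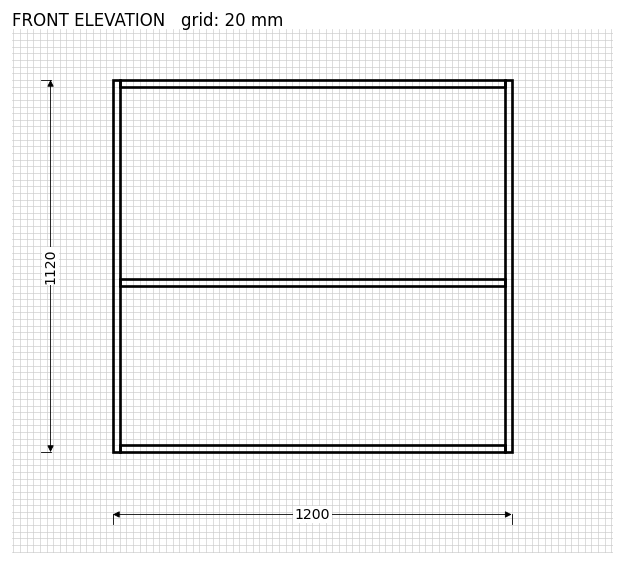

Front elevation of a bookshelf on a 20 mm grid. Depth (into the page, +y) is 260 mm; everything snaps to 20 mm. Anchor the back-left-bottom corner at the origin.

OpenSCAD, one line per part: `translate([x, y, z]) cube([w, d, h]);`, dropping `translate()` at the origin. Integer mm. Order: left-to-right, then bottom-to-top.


cube([20, 260, 1120]);
translate([20, 0, 0]) cube([1160, 260, 20]);
translate([20, 0, 500]) cube([1160, 260, 20]);
translate([20, 0, 1100]) cube([1160, 260, 20]);
translate([1180, 0, 0]) cube([20, 260, 1120]);
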